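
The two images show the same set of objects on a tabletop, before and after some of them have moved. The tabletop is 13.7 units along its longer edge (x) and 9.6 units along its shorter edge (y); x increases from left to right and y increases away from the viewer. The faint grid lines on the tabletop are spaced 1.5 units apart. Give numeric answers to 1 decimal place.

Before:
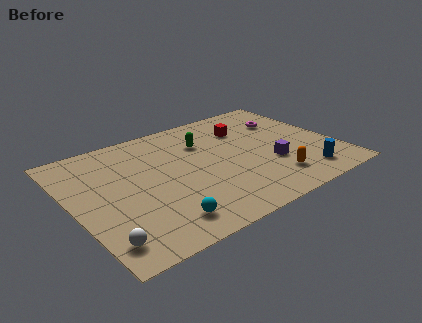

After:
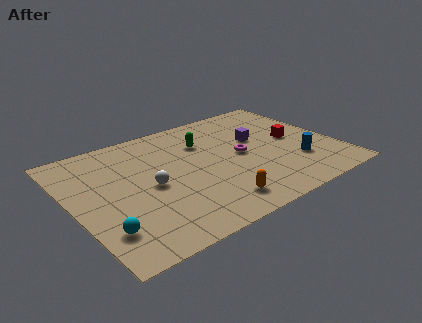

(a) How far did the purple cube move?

2.5

The purple cube was near (10.1, 3.3) before and (9.9, 5.8) after, so it travelled √(0.2² + 2.5²) ≈ 2.5 units.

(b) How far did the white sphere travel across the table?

4.2

The white sphere was near (0.9, 1.6) before and (3.9, 4.5) after, so it travelled √(3.0² + 2.9²) ≈ 4.2 units.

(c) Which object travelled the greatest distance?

the white sphere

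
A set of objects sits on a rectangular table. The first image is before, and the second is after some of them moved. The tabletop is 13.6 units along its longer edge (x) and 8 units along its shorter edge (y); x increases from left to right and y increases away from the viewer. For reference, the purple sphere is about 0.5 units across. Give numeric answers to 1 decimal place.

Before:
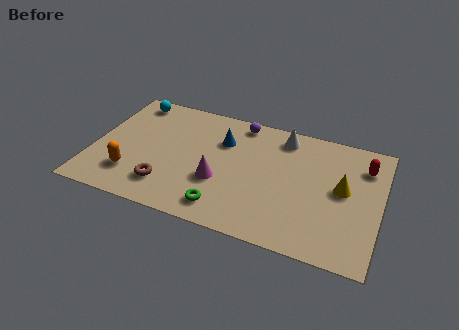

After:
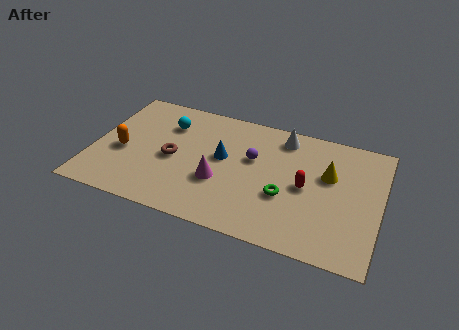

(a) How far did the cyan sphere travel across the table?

2.2

The cyan sphere moved from about (1.4, 7.0) to (3.3, 5.9), a distance of √(1.9² + 1.1²) ≈ 2.2.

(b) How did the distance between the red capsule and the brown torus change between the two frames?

-3.7

Before: roughly 10.0 units apart; after: 6.3. That's 3.7 units closer together.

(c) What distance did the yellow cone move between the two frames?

1.0

The yellow cone was near (11.8, 4.3) before and (11.1, 5.0) after, so it travelled √(0.7² + 0.7²) ≈ 1.0 units.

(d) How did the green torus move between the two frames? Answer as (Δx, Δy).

(2.7, 1.7)

The green torus was at about (6.5, 1.3) and moved to about (9.2, 3.0).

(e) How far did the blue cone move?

1.1

The blue cone moved from about (6.0, 5.6) to (6.1, 4.5), a distance of √(0.1² + 1.1²) ≈ 1.1.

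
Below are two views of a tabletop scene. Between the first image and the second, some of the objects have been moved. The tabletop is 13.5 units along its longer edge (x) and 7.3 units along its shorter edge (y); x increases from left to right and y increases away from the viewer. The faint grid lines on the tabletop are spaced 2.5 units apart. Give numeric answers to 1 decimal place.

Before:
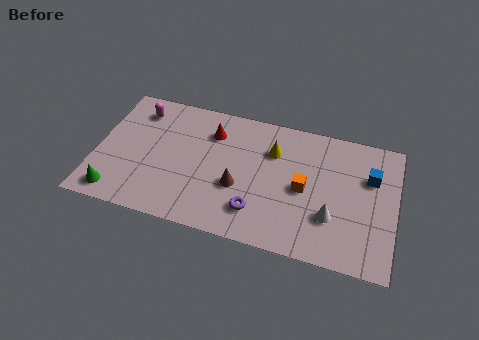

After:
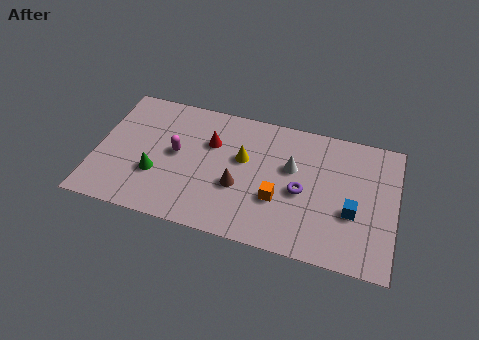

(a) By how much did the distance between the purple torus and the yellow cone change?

-0.6

Before: roughly 3.5 units apart; after: 2.9. That's 0.6 units closer together.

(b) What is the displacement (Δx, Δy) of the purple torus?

(1.9, 1.6)

The purple torus was at about (7.4, 1.7) and moved to about (9.3, 3.3).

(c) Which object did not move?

the brown cone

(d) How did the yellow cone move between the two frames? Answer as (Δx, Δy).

(-1.3, -0.8)

The yellow cone was at about (7.9, 5.2) and moved to about (6.6, 4.4).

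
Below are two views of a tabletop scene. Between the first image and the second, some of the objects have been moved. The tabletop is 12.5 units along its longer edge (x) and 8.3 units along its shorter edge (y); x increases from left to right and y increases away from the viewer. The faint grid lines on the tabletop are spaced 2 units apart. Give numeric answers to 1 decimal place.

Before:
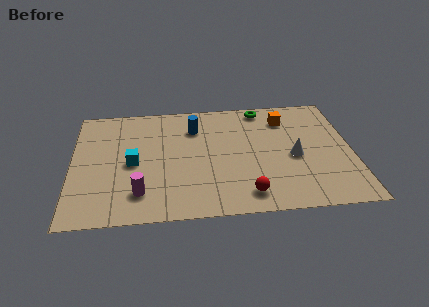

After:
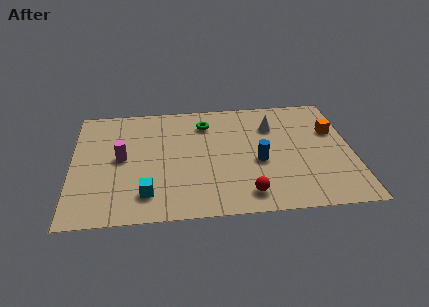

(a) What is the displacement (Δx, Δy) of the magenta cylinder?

(-0.8, 2.5)

From the two frames, the magenta cylinder sits at roughly (3.0, 1.8) before and (2.2, 4.3) after.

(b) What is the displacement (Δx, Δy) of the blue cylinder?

(2.8, -2.7)

From the two frames, the blue cylinder sits at roughly (5.5, 6.2) before and (8.3, 3.5) after.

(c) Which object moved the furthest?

the blue cylinder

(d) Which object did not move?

the red sphere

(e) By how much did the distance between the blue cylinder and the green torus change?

+0.5

They were about 3.3 units apart before and 3.8 after — 0.5 units further apart.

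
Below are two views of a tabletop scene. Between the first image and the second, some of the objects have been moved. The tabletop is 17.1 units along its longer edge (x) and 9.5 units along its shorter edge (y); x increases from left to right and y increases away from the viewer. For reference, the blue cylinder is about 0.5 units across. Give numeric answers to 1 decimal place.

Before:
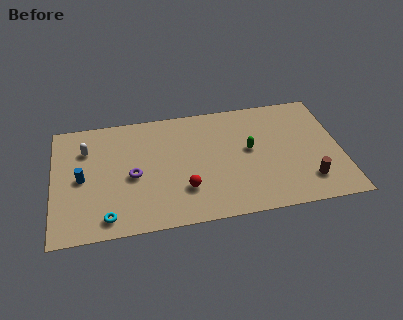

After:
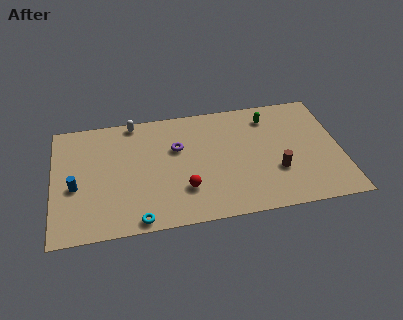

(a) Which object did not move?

the red sphere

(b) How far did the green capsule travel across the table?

2.8

From (11.7, 5.2) to (13.0, 7.7), the green capsule covered √(1.3² + 2.5²) ≈ 2.8 units.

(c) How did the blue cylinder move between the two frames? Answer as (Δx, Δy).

(-0.4, -0.6)

The blue cylinder was at about (1.7, 4.6) and moved to about (1.3, 4.0).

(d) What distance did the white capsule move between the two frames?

3.4

The white capsule was near (2.0, 6.9) before and (4.9, 8.7) after, so it travelled √(2.9² + 1.8²) ≈ 3.4 units.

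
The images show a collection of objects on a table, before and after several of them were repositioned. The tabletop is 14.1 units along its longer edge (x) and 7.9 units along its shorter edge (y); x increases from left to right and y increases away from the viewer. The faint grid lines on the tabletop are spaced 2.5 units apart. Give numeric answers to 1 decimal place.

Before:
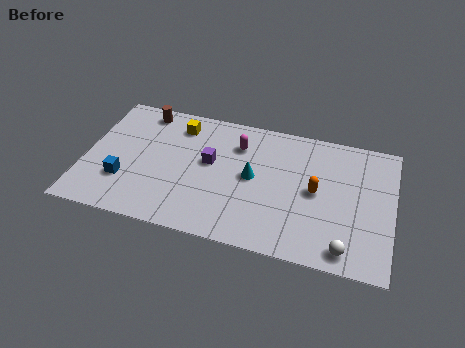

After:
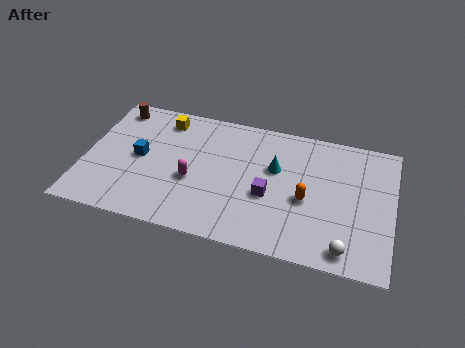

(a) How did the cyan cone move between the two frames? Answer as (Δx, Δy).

(1.0, 0.8)

From the two frames, the cyan cone sits at roughly (7.7, 4.1) before and (8.7, 4.9) after.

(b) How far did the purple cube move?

3.1

The purple cube was near (5.7, 4.5) before and (8.5, 3.2) after, so it travelled √(2.8² + 1.3²) ≈ 3.1 units.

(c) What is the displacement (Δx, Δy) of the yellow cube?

(-0.7, 0.2)

The yellow cube was at about (4.1, 6.4) and moved to about (3.4, 6.6).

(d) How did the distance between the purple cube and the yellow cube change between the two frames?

+3.6

The distance was about 2.5 in the first image and 6.1 in the second, so they moved 3.6 units further apart.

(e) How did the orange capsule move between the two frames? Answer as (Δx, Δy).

(-0.4, -0.6)

The orange capsule was at about (10.6, 4.0) and moved to about (10.2, 3.4).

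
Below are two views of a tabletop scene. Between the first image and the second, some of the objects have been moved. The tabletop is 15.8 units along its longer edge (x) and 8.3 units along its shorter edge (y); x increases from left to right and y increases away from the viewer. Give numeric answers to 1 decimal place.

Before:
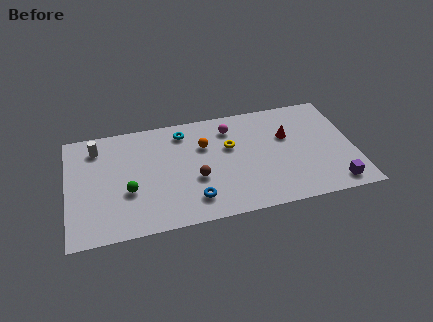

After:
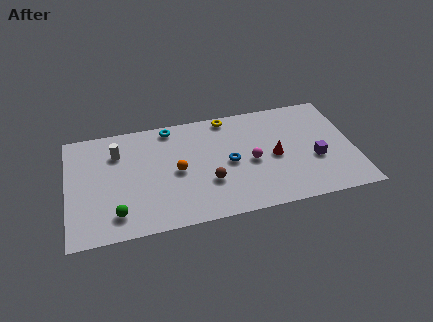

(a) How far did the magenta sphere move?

3.0

From (9.1, 6.6) to (10.1, 3.8), the magenta sphere covered √(1.0² + 2.8²) ≈ 3.0 units.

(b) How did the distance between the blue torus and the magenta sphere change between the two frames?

-4.2

Before: roughly 5.4 units apart; after: 1.2. That's 4.2 units closer together.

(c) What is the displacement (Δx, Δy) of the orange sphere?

(-1.6, -1.6)

The orange sphere started near (7.6, 5.6) and ended near (6.0, 4.0).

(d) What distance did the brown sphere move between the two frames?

0.8

The brown sphere was near (7.0, 3.2) before and (7.7, 2.8) after, so it travelled √(0.7² + 0.4²) ≈ 0.8 units.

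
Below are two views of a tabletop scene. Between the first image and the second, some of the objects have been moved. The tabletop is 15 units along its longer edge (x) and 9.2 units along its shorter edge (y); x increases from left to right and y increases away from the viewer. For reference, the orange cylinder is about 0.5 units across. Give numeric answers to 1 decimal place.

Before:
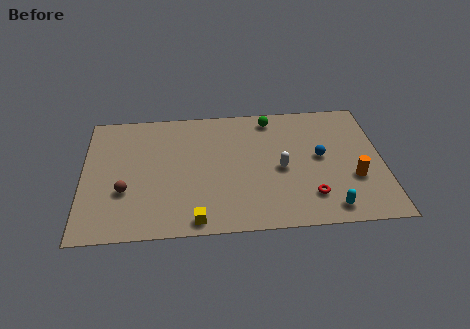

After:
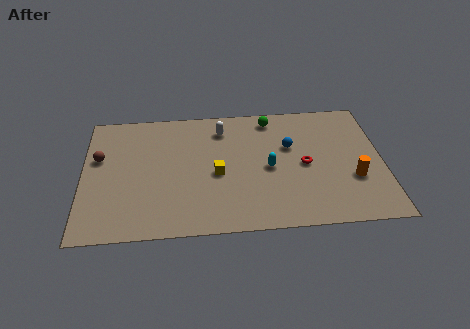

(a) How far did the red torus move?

2.3

From (11.3, 2.1) to (11.1, 4.4), the red torus covered √(0.2² + 2.3²) ≈ 2.3 units.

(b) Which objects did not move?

the orange cylinder and the green sphere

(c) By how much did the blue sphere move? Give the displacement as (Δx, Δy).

(-1.5, 0.9)

The blue sphere started near (11.9, 4.9) and ended near (10.4, 5.8).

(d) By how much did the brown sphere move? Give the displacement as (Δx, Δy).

(-1.3, 2.5)

From the two frames, the brown sphere sits at roughly (2.1, 3.2) before and (0.8, 5.7) after.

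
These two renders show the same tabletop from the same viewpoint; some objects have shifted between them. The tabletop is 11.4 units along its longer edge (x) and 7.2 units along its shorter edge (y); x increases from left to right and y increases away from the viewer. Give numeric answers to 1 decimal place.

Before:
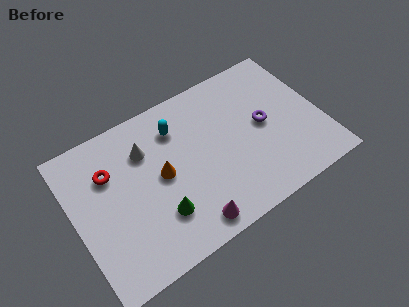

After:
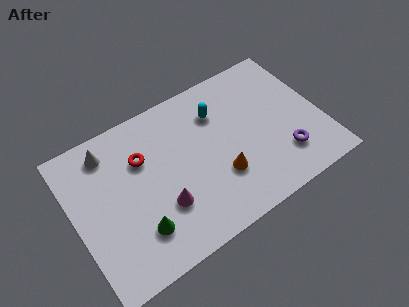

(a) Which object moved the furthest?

the orange cone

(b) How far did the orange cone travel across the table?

2.9

The orange cone was near (4.0, 3.7) before and (6.5, 2.3) after, so it travelled √(2.5² + 1.4²) ≈ 2.9 units.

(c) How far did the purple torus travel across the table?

2.0

From (8.8, 3.7) to (9.4, 1.8), the purple torus covered √(0.6² + 1.9²) ≈ 2.0 units.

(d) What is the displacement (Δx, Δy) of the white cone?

(-1.6, 0.8)

The white cone was at about (3.5, 5.2) and moved to about (1.9, 6.0).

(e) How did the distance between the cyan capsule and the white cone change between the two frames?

+3.5

They were about 1.5 units apart before and 5.0 after — 3.5 units further apart.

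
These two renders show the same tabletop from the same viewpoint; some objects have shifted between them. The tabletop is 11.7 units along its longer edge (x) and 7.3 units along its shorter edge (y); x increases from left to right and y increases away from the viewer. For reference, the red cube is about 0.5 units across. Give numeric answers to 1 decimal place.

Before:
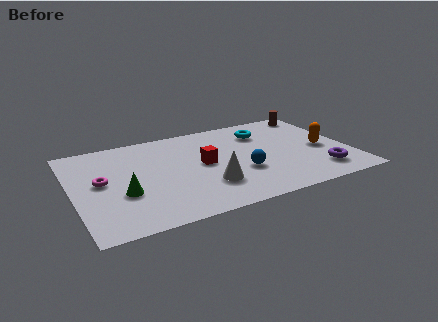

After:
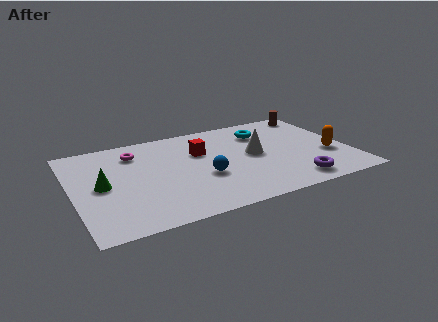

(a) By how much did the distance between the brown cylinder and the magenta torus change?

-1.9

Before: roughly 9.9 units apart; after: 8.0. That's 1.9 units closer together.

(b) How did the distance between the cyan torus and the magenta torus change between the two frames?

-1.8

The distance was about 7.3 in the first image and 5.5 in the second, so they moved 1.8 units closer together.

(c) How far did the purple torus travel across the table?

1.3

The purple torus moved from about (10.2, 1.5) to (9.0, 1.1), a distance of √(1.2² + 0.4²) ≈ 1.3.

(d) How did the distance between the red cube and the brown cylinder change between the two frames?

-0.4

The distance was about 5.9 in the first image and 5.5 in the second, so they moved 0.4 units closer together.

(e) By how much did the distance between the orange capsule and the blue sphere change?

+1.7

Before: roughly 3.7 units apart; after: 5.4. That's 1.7 units further apart.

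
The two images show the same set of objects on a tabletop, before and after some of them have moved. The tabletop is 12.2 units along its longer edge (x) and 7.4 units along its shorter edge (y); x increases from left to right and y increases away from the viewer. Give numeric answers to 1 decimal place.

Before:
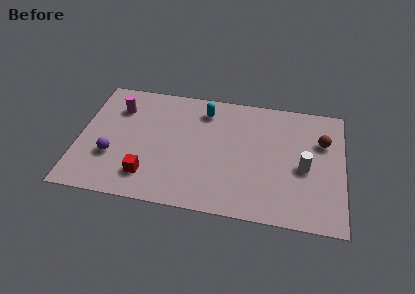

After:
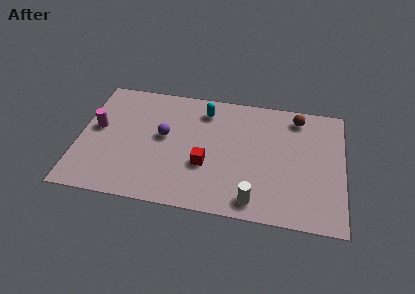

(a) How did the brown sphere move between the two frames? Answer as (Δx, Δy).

(-1.2, 1.3)

The brown sphere was at about (11.2, 5.0) and moved to about (10.0, 6.3).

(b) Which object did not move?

the cyan capsule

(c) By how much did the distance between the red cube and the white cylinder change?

-4.4

They were about 7.3 units apart before and 2.9 after — 4.4 units closer together.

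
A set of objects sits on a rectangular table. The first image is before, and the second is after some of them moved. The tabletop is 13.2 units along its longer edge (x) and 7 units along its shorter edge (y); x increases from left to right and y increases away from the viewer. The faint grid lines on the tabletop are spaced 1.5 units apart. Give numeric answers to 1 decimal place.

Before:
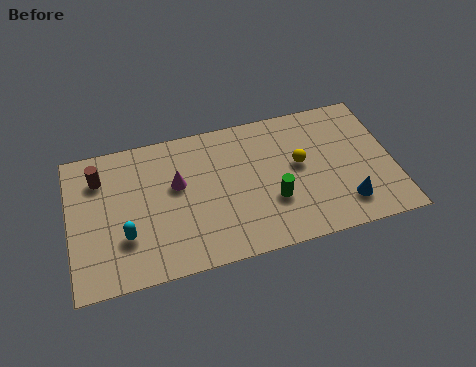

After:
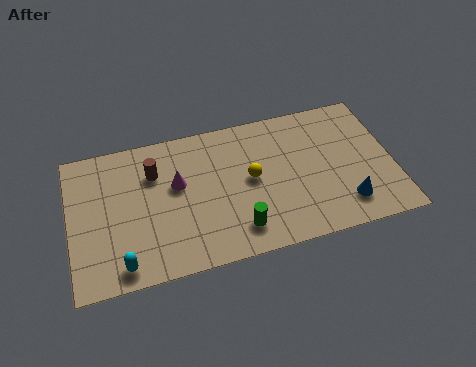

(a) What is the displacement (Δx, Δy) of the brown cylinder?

(2.2, -0.3)

From the two frames, the brown cylinder sits at roughly (1.3, 5.3) before and (3.5, 5.0) after.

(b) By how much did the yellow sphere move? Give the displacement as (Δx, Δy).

(-2.0, -0.2)

From the two frames, the yellow sphere sits at roughly (9.4, 3.9) before and (7.4, 3.7) after.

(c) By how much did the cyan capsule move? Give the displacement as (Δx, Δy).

(-0.2, -1.3)

The cyan capsule was at about (2.2, 2.2) and moved to about (2.0, 0.9).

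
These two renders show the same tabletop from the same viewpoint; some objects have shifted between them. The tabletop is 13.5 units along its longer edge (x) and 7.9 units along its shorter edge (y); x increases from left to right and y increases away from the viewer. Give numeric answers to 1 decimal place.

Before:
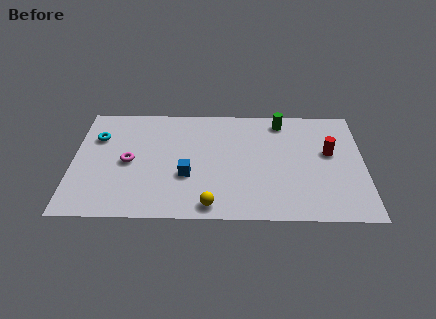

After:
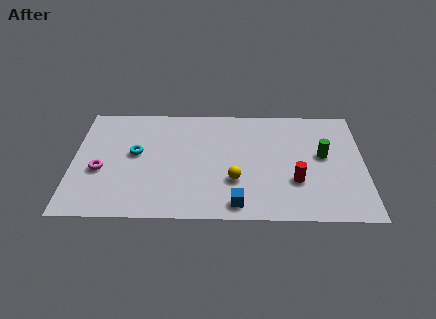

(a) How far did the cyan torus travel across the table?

2.1

The cyan torus was near (1.1, 5.5) before and (2.9, 4.4) after, so it travelled √(1.8² + 1.1²) ≈ 2.1 units.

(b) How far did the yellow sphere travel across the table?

2.0

From (6.4, 0.9) to (7.5, 2.6), the yellow sphere covered √(1.1² + 1.7²) ≈ 2.0 units.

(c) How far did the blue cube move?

3.0

The blue cube moved from about (5.3, 2.9) to (7.6, 1.0), a distance of √(2.3² + 1.9²) ≈ 3.0.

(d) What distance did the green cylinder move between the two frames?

3.1

The green cylinder moved from about (9.7, 6.8) to (11.6, 4.4), a distance of √(1.9² + 2.4²) ≈ 3.1.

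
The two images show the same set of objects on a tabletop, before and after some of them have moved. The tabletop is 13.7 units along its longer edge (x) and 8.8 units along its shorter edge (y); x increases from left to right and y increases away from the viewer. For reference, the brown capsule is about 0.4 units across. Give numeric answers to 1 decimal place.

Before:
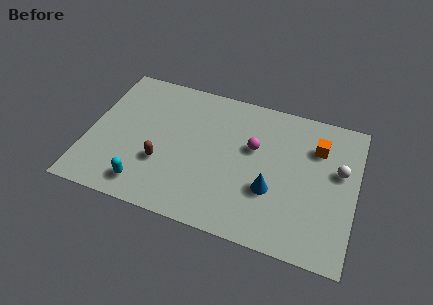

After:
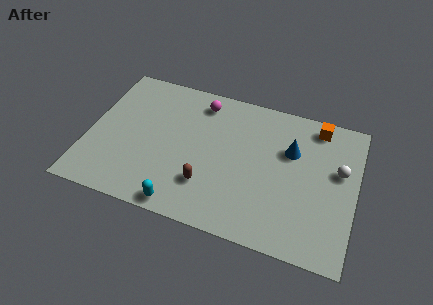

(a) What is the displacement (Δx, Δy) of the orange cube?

(-0.1, 1.3)

The orange cube was at about (11.6, 6.4) and moved to about (11.5, 7.7).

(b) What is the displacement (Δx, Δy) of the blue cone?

(0.8, 2.7)

The blue cone started near (9.5, 3.1) and ended near (10.3, 5.8).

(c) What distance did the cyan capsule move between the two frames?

2.1

From (3.2, 1.4) to (5.2, 0.8), the cyan capsule covered √(2.0² + 0.6²) ≈ 2.1 units.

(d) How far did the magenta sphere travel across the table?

3.5

From (8.4, 5.4) to (5.5, 7.4), the magenta sphere covered √(2.9² + 2.0²) ≈ 3.5 units.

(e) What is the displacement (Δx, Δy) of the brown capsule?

(2.4, -0.6)

From the two frames, the brown capsule sits at roughly (3.9, 3.0) before and (6.3, 2.4) after.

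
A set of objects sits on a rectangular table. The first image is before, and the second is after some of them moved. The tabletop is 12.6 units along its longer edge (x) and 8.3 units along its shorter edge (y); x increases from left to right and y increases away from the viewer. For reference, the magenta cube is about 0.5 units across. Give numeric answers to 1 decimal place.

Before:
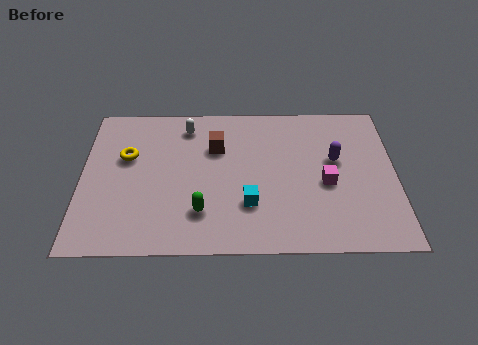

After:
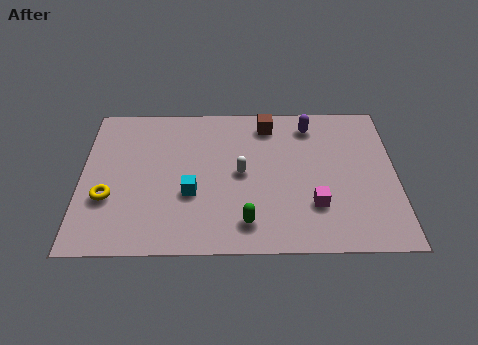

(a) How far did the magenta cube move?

1.3

From (9.8, 3.6) to (9.3, 2.4), the magenta cube covered √(0.5² + 1.2²) ≈ 1.3 units.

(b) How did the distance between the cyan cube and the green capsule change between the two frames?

+0.8

They were about 1.9 units apart before and 2.7 after — 0.8 units further apart.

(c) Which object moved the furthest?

the white capsule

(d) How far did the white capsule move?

3.5

The white capsule was near (4.2, 6.9) before and (6.4, 4.2) after, so it travelled √(2.2² + 2.7²) ≈ 3.5 units.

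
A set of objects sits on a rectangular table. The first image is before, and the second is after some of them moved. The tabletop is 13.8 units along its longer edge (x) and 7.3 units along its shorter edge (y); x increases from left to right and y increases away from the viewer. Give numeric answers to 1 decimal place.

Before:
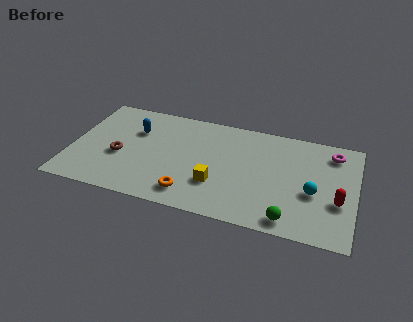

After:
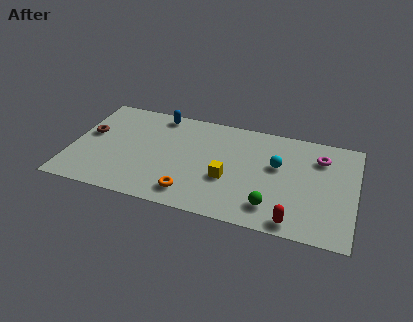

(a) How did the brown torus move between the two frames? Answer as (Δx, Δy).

(-1.6, 1.2)

The brown torus started near (2.4, 3.0) and ended near (0.8, 4.2).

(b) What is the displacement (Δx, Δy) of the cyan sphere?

(-1.8, 1.4)

The cyan sphere was at about (11.8, 3.0) and moved to about (10.0, 4.4).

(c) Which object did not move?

the orange torus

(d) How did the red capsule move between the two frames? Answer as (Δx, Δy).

(-2.0, -1.9)

From the two frames, the red capsule sits at roughly (13.0, 2.7) before and (11.0, 0.8) after.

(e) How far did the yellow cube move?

0.7

The yellow cube was near (7.2, 2.3) before and (7.7, 2.8) after, so it travelled √(0.5² + 0.5²) ≈ 0.7 units.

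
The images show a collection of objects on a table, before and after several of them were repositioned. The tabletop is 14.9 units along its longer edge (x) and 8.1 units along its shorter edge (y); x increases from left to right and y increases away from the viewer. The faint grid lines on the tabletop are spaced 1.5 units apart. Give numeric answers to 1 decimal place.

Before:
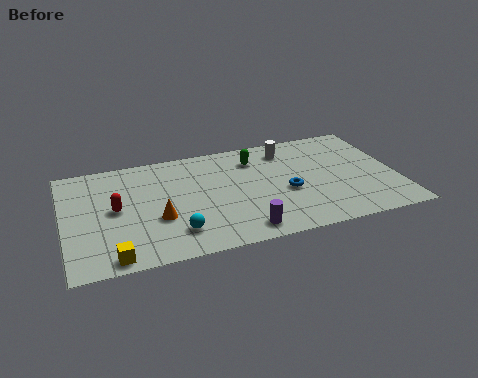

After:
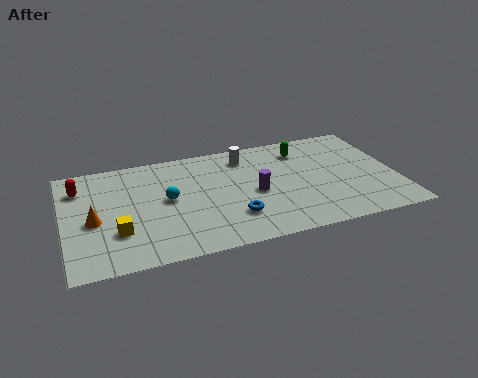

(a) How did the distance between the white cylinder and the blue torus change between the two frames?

+1.3

The distance was about 3.2 in the first image and 4.5 in the second, so they moved 1.3 units further apart.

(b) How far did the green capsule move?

2.2

The green capsule was near (8.7, 6.3) before and (10.9, 6.4) after, so it travelled √(2.2² + 0.1²) ≈ 2.2 units.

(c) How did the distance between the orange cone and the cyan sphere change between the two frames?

+2.0

The distance was about 1.4 in the first image and 3.4 in the second, so they moved 2.0 units further apart.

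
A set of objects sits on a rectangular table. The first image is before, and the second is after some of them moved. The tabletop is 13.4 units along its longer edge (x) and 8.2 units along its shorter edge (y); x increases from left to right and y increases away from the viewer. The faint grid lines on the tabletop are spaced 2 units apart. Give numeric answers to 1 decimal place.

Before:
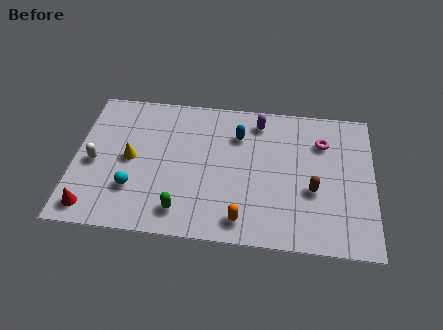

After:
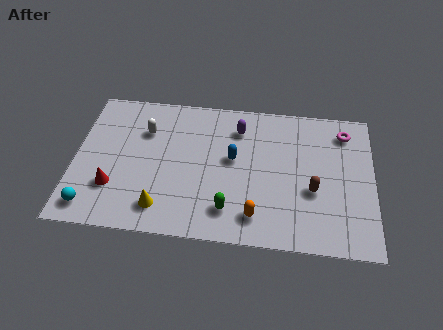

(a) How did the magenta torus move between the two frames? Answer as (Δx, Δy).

(1.0, 0.7)

The magenta torus started near (11.1, 6.0) and ended near (12.1, 6.7).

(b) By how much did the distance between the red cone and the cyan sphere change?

-0.7

Before: roughly 2.2 units apart; after: 1.5. That's 0.7 units closer together.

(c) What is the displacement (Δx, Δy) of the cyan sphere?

(-1.8, -1.2)

From the two frames, the cyan sphere sits at roughly (2.7, 2.4) before and (0.9, 1.2) after.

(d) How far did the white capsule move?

3.0

From (0.9, 3.7) to (3.1, 5.8), the white capsule covered √(2.2² + 2.1²) ≈ 3.0 units.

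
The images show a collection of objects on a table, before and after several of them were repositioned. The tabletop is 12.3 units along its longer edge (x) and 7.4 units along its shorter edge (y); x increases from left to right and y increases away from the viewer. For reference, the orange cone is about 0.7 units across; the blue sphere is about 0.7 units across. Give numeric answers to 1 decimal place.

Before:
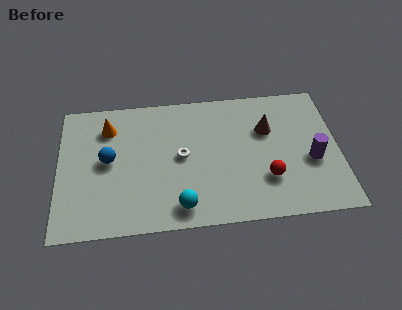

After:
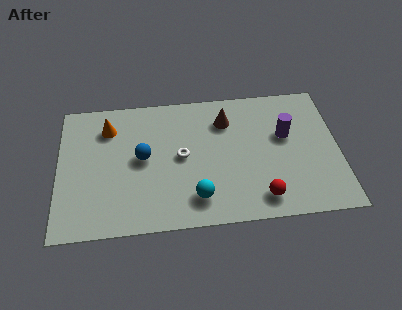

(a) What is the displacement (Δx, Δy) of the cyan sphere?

(0.7, 0.4)

The cyan sphere was at about (5.3, 1.1) and moved to about (6.0, 1.5).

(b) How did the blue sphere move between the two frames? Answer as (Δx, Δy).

(1.5, 0.0)

From the two frames, the blue sphere sits at roughly (2.2, 3.9) before and (3.7, 3.9) after.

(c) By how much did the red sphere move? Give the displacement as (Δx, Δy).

(-0.3, -1.0)

The red sphere started near (9.1, 2.2) and ended near (8.8, 1.2).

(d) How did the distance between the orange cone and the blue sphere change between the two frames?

+0.5

They were about 1.8 units apart before and 2.3 after — 0.5 units further apart.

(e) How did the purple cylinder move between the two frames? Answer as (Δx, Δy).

(-1.1, 1.5)

From the two frames, the purple cylinder sits at roughly (11.1, 3.0) before and (10.0, 4.5) after.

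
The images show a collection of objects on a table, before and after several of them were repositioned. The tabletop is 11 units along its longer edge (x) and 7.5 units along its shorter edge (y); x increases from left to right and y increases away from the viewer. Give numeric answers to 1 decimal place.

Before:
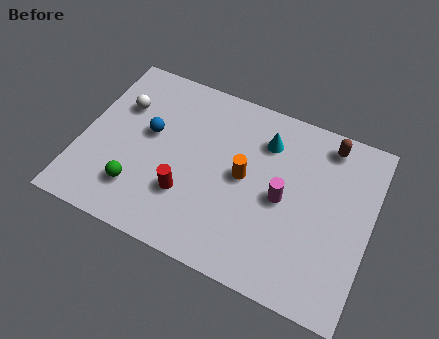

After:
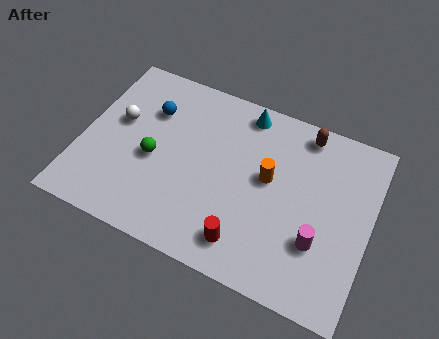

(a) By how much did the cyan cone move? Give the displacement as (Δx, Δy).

(-0.9, 0.9)

The cyan cone was at about (6.8, 5.7) and moved to about (5.9, 6.6).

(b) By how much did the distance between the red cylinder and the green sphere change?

+2.4

They were about 1.9 units apart before and 4.3 after — 2.4 units further apart.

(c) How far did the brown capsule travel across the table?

0.9

The brown capsule was near (9.1, 6.5) before and (8.2, 6.6) after, so it travelled √(0.9² + 0.1²) ≈ 0.9 units.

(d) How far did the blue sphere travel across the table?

1.0

From (2.5, 4.3) to (2.4, 5.3), the blue sphere covered √(0.1² + 1.0²) ≈ 1.0 units.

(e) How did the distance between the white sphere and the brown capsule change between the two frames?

-0.7

The distance was about 7.9 in the first image and 7.2 in the second, so they moved 0.7 units closer together.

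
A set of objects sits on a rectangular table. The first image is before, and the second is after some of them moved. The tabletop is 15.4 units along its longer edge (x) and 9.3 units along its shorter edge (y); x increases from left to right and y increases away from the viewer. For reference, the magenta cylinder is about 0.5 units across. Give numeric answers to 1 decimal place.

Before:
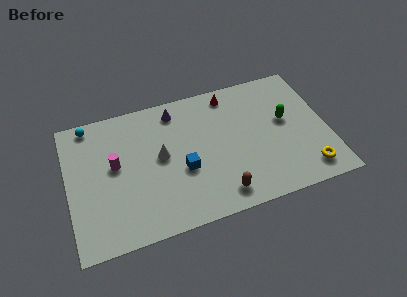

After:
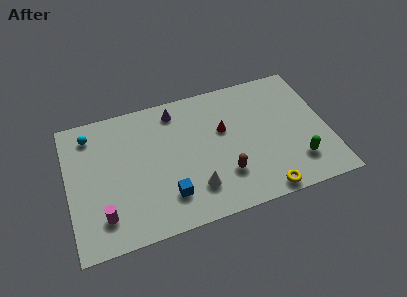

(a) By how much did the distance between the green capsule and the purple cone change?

+2.0

Before: roughly 6.9 units apart; after: 8.9. That's 2.0 units further apart.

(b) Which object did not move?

the purple cone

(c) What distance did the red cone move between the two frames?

2.5

The red cone moved from about (9.9, 8.1) to (9.3, 5.7), a distance of √(0.6² + 2.4²) ≈ 2.5.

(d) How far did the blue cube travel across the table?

1.8

From (6.7, 3.7) to (5.7, 2.2), the blue cube covered √(1.0² + 1.5²) ≈ 1.8 units.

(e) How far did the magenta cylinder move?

3.3

The magenta cylinder moved from about (2.8, 5.2) to (1.9, 2.0), a distance of √(0.9² + 3.2²) ≈ 3.3.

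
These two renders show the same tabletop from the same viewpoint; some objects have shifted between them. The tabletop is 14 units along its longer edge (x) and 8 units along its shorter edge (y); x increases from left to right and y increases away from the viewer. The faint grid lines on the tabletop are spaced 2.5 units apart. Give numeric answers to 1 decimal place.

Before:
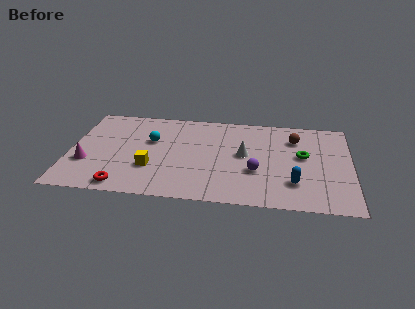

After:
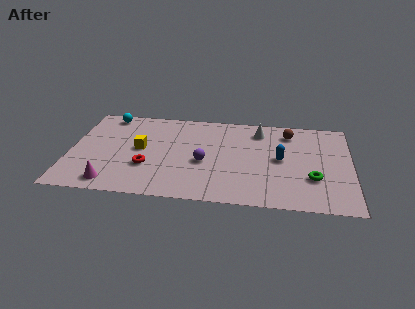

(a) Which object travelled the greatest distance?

the cyan sphere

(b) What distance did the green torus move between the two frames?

2.0

From (11.6, 4.5) to (12.1, 2.6), the green torus covered √(0.5² + 1.9²) ≈ 2.0 units.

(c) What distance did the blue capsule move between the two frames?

2.1

From (11.2, 2.1) to (10.5, 4.1), the blue capsule covered √(0.7² + 2.0²) ≈ 2.1 units.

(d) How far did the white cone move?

2.3

From (8.7, 4.3) to (9.4, 6.5), the white cone covered √(0.7² + 2.2²) ≈ 2.3 units.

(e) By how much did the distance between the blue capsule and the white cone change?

-0.7

They were about 3.3 units apart before and 2.6 after — 0.7 units closer together.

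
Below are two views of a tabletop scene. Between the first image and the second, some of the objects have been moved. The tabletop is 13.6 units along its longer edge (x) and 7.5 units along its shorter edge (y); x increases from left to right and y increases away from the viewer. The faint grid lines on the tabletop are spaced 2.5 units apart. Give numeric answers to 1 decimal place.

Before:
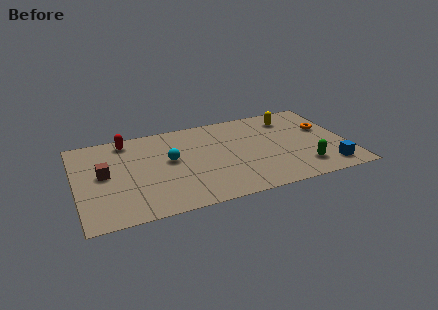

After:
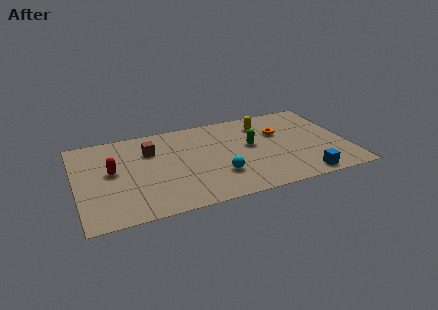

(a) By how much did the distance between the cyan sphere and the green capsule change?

-4.3

The distance was about 7.0 in the first image and 2.7 in the second, so they moved 4.3 units closer together.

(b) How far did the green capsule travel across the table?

3.5

The green capsule moved from about (11.2, 1.6) to (8.8, 4.2), a distance of √(2.4² + 2.6²) ≈ 3.5.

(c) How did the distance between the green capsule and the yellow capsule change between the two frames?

-2.5

Before: roughly 4.4 units apart; after: 1.9. That's 2.5 units closer together.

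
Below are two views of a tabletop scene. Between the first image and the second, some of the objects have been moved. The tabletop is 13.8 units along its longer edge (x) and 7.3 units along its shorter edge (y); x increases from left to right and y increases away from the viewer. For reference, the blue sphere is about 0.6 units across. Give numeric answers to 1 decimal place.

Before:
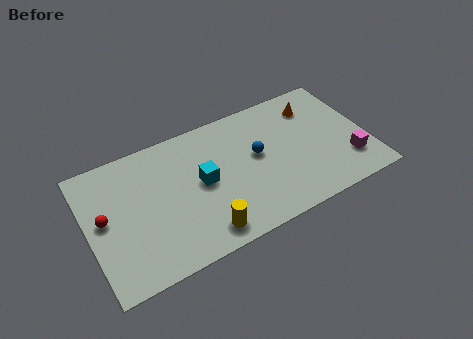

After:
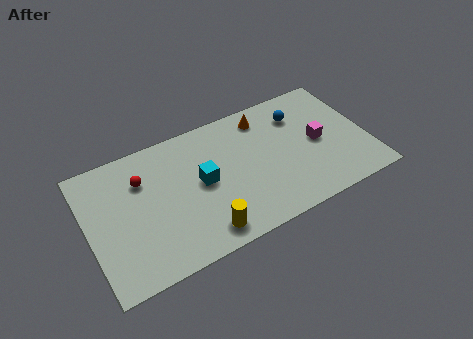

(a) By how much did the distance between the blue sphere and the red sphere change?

+0.3

They were about 7.6 units apart before and 7.9 after — 0.3 units further apart.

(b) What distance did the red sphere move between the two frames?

2.4

From (0.8, 3.9) to (2.8, 5.2), the red sphere covered √(2.0² + 1.3²) ≈ 2.4 units.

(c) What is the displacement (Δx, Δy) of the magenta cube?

(-1.3, 1.7)

From the two frames, the magenta cube sits at roughly (12.7, 1.9) before and (11.4, 3.6) after.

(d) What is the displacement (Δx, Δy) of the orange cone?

(-2.5, 0.4)

From the two frames, the orange cone sits at roughly (11.5, 5.7) before and (9.0, 6.1) after.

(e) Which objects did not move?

the yellow cylinder and the cyan cube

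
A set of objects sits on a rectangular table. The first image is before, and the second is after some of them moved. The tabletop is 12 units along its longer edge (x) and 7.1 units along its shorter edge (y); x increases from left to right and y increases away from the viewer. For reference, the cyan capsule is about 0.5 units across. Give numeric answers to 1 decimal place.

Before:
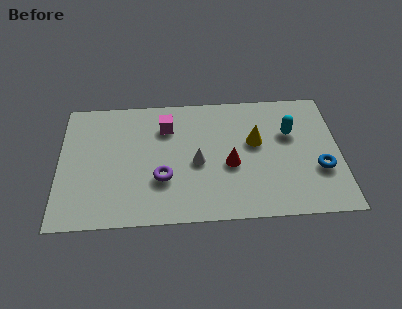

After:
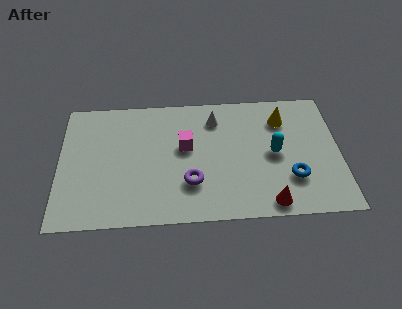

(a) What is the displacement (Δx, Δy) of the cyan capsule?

(-0.7, -1.1)

The cyan capsule started near (9.9, 4.6) and ended near (9.2, 3.5).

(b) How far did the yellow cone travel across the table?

1.7

The yellow cone was near (8.4, 4.2) before and (9.6, 5.4) after, so it travelled √(1.2² + 1.2²) ≈ 1.7 units.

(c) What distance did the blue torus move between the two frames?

1.3

The blue torus was near (11.1, 2.5) before and (9.9, 2.1) after, so it travelled √(1.2² + 0.4²) ≈ 1.3 units.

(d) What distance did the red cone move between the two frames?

2.7

The red cone was near (7.3, 3.0) before and (8.9, 0.8) after, so it travelled √(1.6² + 2.2²) ≈ 2.7 units.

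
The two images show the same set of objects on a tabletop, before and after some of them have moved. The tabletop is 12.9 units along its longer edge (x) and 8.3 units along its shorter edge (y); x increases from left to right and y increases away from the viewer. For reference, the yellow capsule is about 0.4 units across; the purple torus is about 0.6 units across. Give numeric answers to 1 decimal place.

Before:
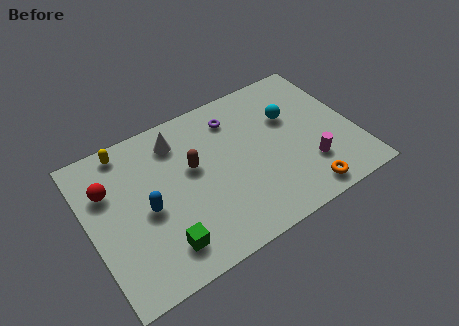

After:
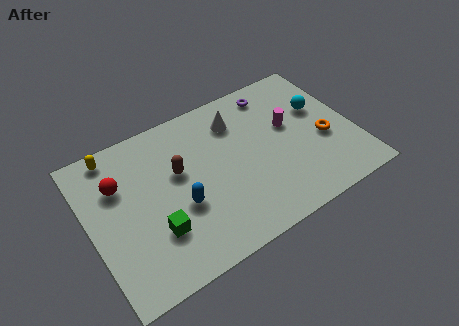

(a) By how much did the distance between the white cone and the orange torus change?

-2.9

The distance was about 7.8 in the first image and 4.9 in the second, so they moved 2.9 units closer together.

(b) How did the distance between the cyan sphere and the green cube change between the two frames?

+1.1

They were about 7.9 units apart before and 9.0 after — 1.1 units further apart.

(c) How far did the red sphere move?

0.5

From (1.1, 5.7) to (1.6, 5.7), the red sphere covered √(0.5² + 0.0²) ≈ 0.5 units.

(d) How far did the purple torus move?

2.2

The purple torus was near (7.4, 6.6) before and (9.5, 7.1) after, so it travelled √(2.1² + 0.5²) ≈ 2.2 units.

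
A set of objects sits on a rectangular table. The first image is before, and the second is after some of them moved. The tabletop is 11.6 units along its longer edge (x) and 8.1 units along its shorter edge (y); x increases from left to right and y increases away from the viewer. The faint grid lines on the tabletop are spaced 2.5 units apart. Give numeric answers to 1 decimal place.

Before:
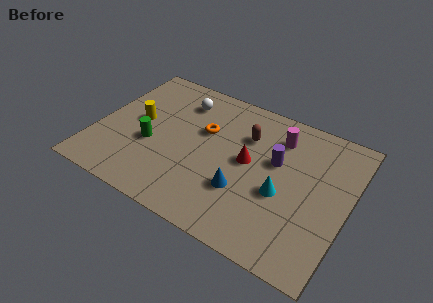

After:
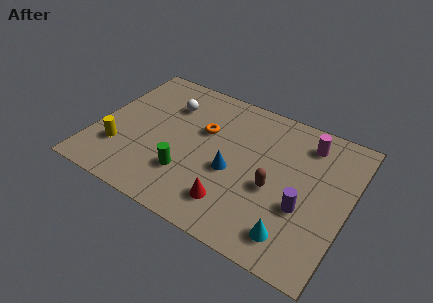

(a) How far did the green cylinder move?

2.1

The green cylinder was near (2.6, 3.2) before and (4.5, 2.3) after, so it travelled √(1.9² + 0.9²) ≈ 2.1 units.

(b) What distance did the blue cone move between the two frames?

1.0

The blue cone moved from about (7.0, 2.6) to (6.4, 3.4), a distance of √(0.6² + 0.8²) ≈ 1.0.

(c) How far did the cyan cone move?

2.1

The cyan cone was near (8.7, 3.3) before and (9.5, 1.4) after, so it travelled √(0.8² + 1.9²) ≈ 2.1 units.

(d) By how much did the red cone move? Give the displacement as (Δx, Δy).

(-0.3, -2.6)

The red cone was at about (7.0, 4.3) and moved to about (6.7, 1.7).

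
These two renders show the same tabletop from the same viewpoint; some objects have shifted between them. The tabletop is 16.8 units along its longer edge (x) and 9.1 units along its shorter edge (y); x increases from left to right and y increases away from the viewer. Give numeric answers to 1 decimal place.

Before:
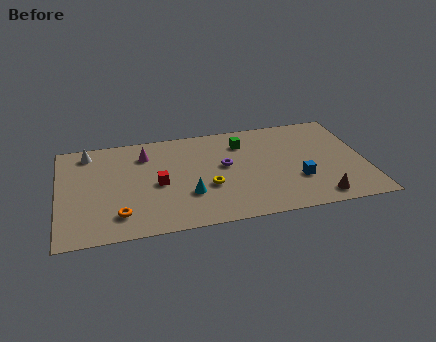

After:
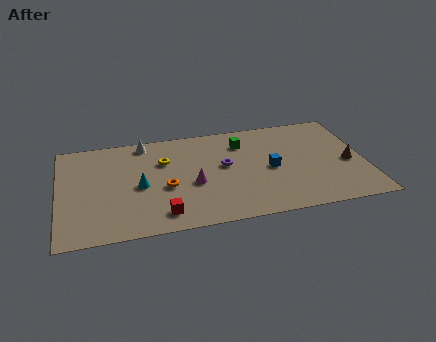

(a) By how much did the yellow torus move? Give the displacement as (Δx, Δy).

(-2.3, 2.8)

From the two frames, the yellow torus sits at roughly (8.1, 3.4) before and (5.8, 6.2) after.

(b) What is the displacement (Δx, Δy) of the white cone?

(3.1, 0.3)

The white cone was at about (1.7, 7.8) and moved to about (4.8, 8.1).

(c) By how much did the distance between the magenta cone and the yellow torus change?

-2.1

They were about 4.9 units apart before and 2.8 after — 2.1 units closer together.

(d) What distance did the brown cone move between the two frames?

3.4

From (14.0, 1.2) to (15.9, 4.0), the brown cone covered √(1.9² + 2.8²) ≈ 3.4 units.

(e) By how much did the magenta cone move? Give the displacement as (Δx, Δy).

(2.5, -3.2)

The magenta cone was at about (4.8, 7.0) and moved to about (7.3, 3.8).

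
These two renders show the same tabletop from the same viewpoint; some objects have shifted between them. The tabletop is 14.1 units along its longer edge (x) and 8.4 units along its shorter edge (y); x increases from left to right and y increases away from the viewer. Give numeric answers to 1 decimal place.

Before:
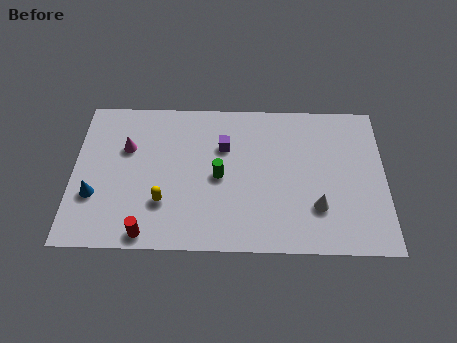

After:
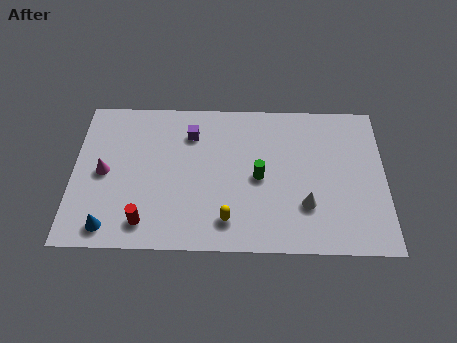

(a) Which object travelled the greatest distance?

the yellow capsule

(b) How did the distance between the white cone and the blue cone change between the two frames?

-1.1

Before: roughly 10.0 units apart; after: 8.9. That's 1.1 units closer together.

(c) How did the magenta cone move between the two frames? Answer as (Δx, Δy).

(-1.0, -1.4)

The magenta cone started near (2.4, 5.5) and ended near (1.4, 4.1).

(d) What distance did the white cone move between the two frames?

0.5

From (11.0, 2.4) to (10.5, 2.5), the white cone covered √(0.5² + 0.1²) ≈ 0.5 units.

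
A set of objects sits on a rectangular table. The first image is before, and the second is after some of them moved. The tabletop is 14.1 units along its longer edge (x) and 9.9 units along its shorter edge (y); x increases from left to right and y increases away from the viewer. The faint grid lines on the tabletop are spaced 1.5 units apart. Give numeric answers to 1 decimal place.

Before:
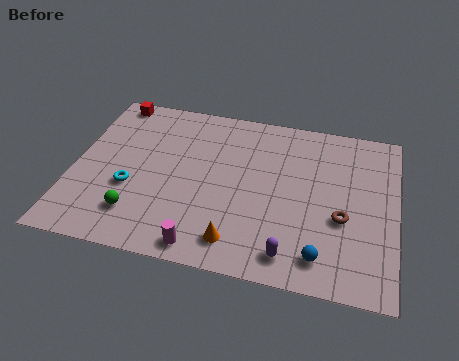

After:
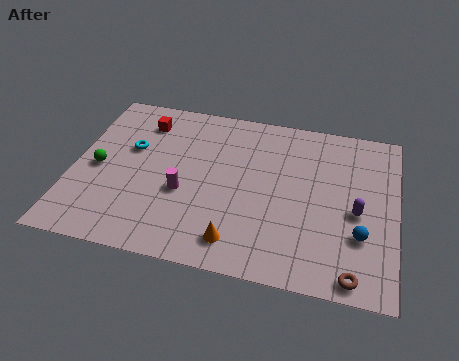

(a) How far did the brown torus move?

3.1

The brown torus moved from about (11.8, 3.9) to (12.4, 0.9), a distance of √(0.6² + 3.0²) ≈ 3.1.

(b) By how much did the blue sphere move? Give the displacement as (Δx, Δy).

(1.6, 1.5)

The blue sphere started near (11.0, 1.6) and ended near (12.6, 3.1).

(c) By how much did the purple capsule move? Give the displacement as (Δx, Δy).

(2.7, 3.0)

The purple capsule started near (9.7, 1.4) and ended near (12.4, 4.4).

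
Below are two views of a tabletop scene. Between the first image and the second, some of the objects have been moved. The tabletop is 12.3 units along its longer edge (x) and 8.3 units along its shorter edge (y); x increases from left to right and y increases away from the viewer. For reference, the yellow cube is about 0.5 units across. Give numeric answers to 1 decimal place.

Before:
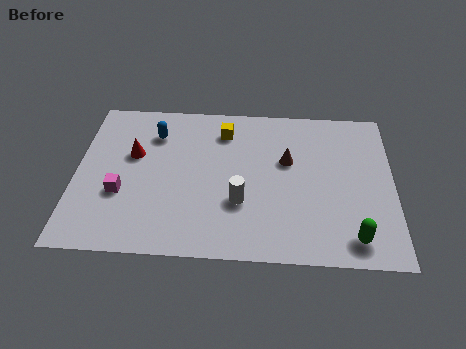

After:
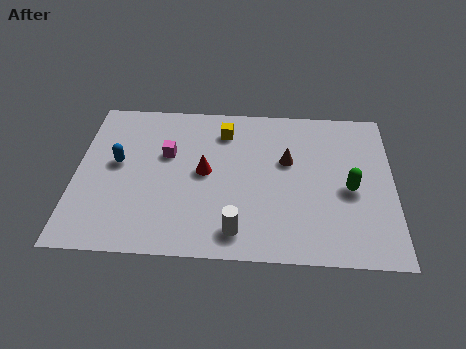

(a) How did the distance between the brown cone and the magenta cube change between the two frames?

-2.0

The distance was about 6.7 in the first image and 4.7 in the second, so they moved 2.0 units closer together.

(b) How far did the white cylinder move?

1.5

From (6.4, 2.8) to (6.3, 1.3), the white cylinder covered √(0.1² + 1.5²) ≈ 1.5 units.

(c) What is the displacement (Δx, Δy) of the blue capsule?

(-1.4, -1.7)

From the two frames, the blue capsule sits at roughly (3.0, 6.3) before and (1.6, 4.6) after.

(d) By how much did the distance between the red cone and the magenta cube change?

-0.4

The distance was about 2.1 in the first image and 1.7 in the second, so they moved 0.4 units closer together.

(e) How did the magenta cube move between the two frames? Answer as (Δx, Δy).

(1.7, 2.2)

From the two frames, the magenta cube sits at roughly (1.8, 3.0) before and (3.5, 5.2) after.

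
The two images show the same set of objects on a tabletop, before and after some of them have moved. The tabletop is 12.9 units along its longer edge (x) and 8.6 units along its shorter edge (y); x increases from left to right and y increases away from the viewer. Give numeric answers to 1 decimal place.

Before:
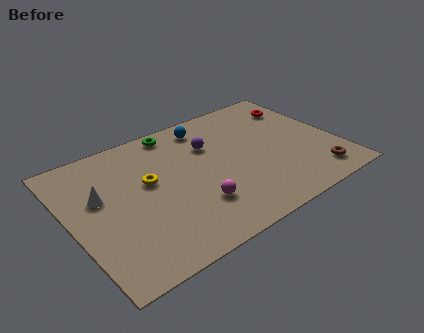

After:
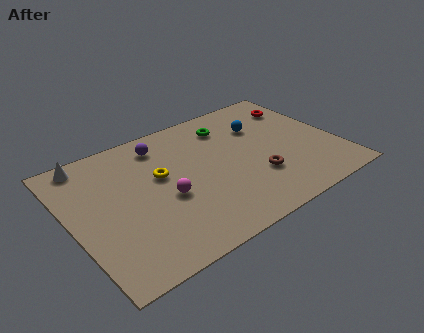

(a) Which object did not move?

the red torus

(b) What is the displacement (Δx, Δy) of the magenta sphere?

(-1.2, 1.2)

From the two frames, the magenta sphere sits at roughly (5.6, 2.4) before and (4.4, 3.6) after.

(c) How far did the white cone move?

2.5

The white cone moved from about (1.5, 5.2) to (1.3, 7.7), a distance of √(0.2² + 2.5²) ≈ 2.5.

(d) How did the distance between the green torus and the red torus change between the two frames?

-2.6

Before: roughly 6.2 units apart; after: 3.6. That's 2.6 units closer together.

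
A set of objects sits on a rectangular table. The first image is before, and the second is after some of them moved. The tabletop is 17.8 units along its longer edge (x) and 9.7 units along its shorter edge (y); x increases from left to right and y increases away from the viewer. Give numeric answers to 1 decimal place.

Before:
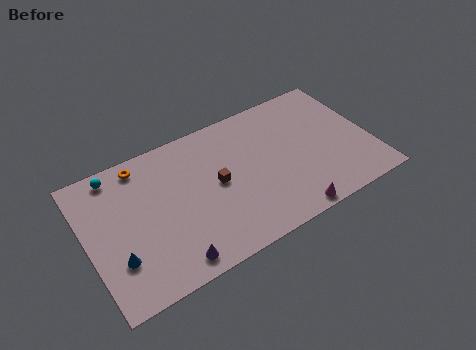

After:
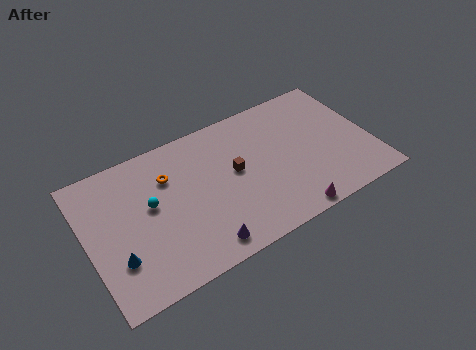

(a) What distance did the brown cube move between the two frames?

1.2

From (8.1, 5.0) to (9.3, 5.3), the brown cube covered √(1.2² + 0.3²) ≈ 1.2 units.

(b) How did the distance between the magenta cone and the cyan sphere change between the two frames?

-3.2

They were about 12.5 units apart before and 9.3 after — 3.2 units closer together.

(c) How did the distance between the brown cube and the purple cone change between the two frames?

-0.3

They were about 5.1 units apart before and 4.8 after — 0.3 units closer together.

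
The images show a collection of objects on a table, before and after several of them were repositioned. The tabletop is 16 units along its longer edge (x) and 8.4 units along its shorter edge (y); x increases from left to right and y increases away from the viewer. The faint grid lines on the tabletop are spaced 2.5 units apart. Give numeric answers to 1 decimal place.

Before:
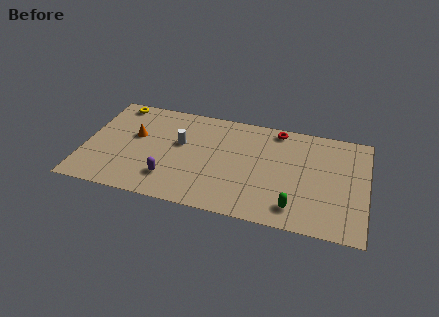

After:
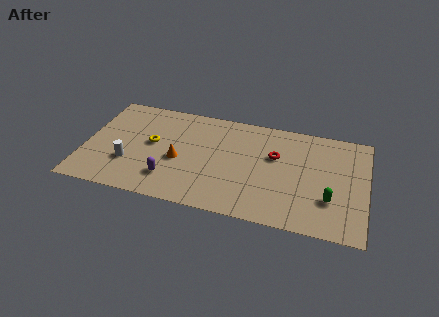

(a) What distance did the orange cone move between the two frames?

3.0

The orange cone was near (2.8, 5.0) before and (5.4, 3.6) after, so it travelled √(2.6² + 1.4²) ≈ 3.0 units.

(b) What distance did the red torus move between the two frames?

2.2

From (10.8, 7.5) to (10.8, 5.3), the red torus covered √(0.0² + 2.2²) ≈ 2.2 units.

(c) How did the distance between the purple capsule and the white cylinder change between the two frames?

-0.5

Before: roughly 3.0 units apart; after: 2.5. That's 0.5 units closer together.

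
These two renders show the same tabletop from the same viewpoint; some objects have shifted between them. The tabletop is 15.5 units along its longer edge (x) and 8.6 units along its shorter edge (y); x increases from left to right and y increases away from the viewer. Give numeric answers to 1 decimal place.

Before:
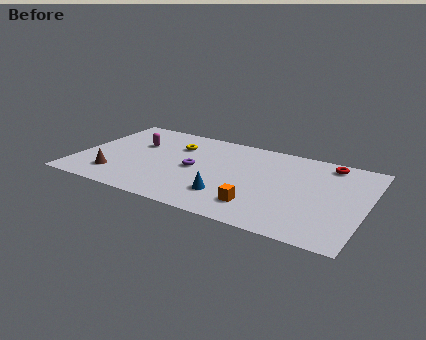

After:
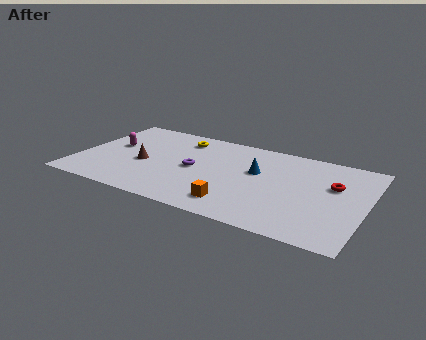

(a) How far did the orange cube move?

1.2

The orange cube moved from about (10.1, 1.9) to (8.9, 1.6), a distance of √(1.2² + 0.3²) ≈ 1.2.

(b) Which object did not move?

the purple torus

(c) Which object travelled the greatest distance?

the blue cone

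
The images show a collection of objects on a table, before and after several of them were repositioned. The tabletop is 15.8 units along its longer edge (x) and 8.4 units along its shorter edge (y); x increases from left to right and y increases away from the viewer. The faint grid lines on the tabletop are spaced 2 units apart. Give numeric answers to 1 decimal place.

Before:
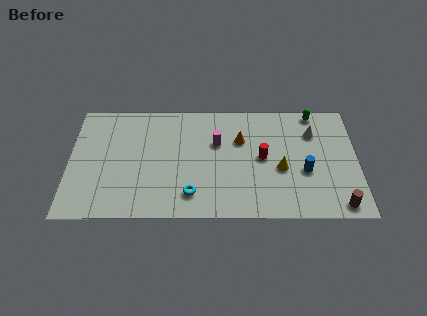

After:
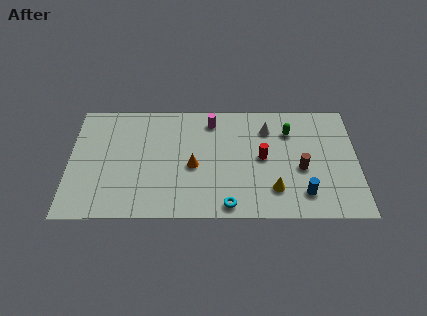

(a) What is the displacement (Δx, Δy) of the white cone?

(-2.5, 0.3)

The white cone started near (13.4, 6.1) and ended near (10.9, 6.4).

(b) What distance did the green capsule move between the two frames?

2.0

The green capsule was near (13.5, 7.6) before and (12.1, 6.2) after, so it travelled √(1.4² + 1.4²) ≈ 2.0 units.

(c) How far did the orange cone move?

3.2

From (9.4, 5.6) to (6.8, 3.7), the orange cone covered √(2.6² + 1.9²) ≈ 3.2 units.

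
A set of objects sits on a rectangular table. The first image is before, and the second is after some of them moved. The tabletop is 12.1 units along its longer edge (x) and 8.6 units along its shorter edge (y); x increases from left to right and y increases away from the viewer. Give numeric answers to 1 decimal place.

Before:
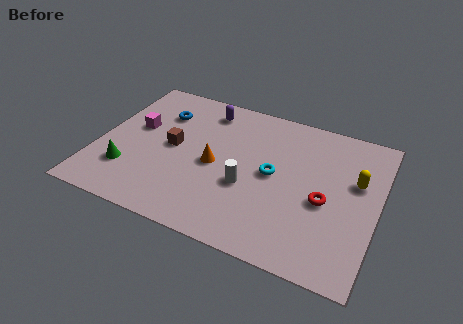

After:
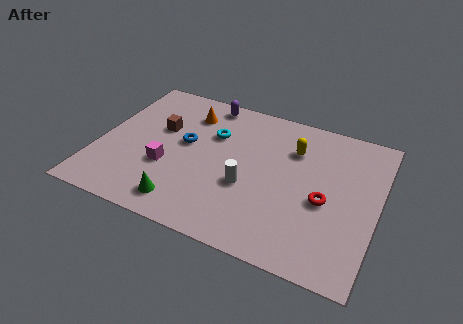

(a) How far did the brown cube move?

1.1

The brown cube moved from about (3.2, 4.4) to (2.5, 5.3), a distance of √(0.7² + 0.9²) ≈ 1.1.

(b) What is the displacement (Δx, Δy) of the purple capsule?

(0.0, 0.5)

The purple capsule was at about (4.3, 7.2) and moved to about (4.3, 7.7).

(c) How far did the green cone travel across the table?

2.8

The green cone was near (1.5, 2.3) before and (4.1, 1.3) after, so it travelled √(2.6² + 1.0²) ≈ 2.8 units.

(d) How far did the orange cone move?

3.1

The orange cone was near (5.1, 4.0) before and (3.6, 6.7) after, so it travelled √(1.5² + 2.7²) ≈ 3.1 units.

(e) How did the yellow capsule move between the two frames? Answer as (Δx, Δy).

(-2.8, 0.9)

The yellow capsule started near (11.1, 5.3) and ended near (8.3, 6.2).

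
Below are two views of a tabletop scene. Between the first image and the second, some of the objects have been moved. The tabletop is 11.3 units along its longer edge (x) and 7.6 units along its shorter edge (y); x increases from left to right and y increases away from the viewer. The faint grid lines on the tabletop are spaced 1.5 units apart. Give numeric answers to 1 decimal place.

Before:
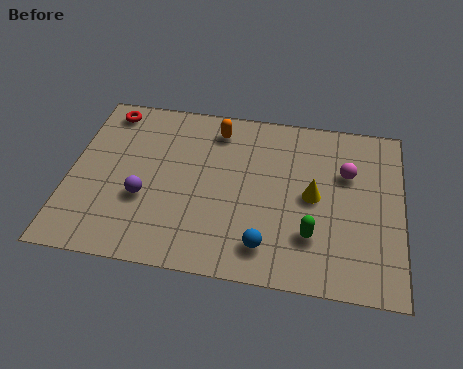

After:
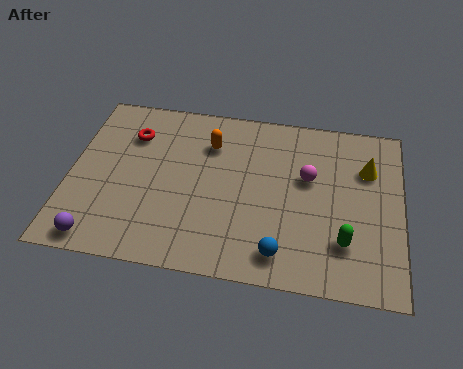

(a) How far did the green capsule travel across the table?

1.1

The green capsule was near (8.3, 2.1) before and (9.4, 2.0) after, so it travelled √(1.1² + 0.1²) ≈ 1.1 units.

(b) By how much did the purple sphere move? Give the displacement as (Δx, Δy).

(-1.4, -2.0)

The purple sphere started near (2.6, 2.8) and ended near (1.2, 0.8).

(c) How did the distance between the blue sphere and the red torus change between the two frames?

-0.8

Before: roughly 7.7 units apart; after: 6.9. That's 0.8 units closer together.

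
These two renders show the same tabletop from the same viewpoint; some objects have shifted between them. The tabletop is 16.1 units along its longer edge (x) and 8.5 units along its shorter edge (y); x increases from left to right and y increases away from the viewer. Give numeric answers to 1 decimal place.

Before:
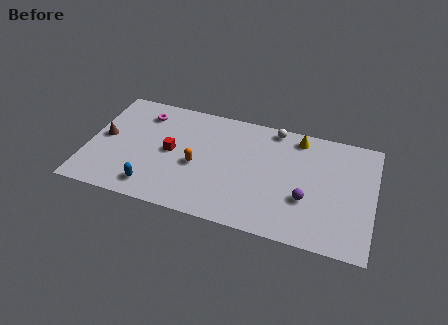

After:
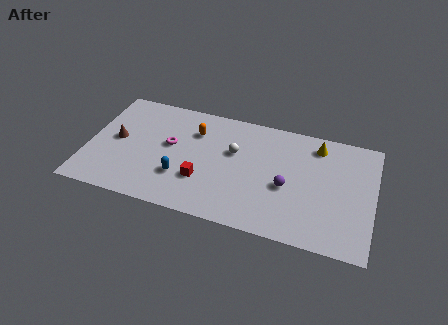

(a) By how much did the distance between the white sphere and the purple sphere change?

-1.6

The distance was about 5.1 in the first image and 3.5 in the second, so they moved 1.6 units closer together.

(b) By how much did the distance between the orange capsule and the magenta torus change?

-2.6

They were about 4.5 units apart before and 1.9 after — 2.6 units closer together.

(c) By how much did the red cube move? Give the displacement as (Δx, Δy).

(1.9, -1.6)

The red cube was at about (4.7, 4.3) and moved to about (6.6, 2.7).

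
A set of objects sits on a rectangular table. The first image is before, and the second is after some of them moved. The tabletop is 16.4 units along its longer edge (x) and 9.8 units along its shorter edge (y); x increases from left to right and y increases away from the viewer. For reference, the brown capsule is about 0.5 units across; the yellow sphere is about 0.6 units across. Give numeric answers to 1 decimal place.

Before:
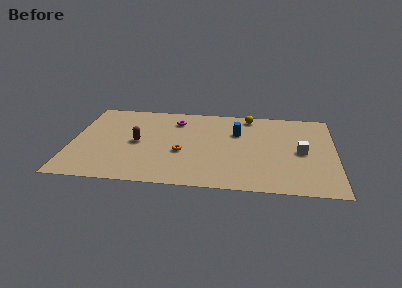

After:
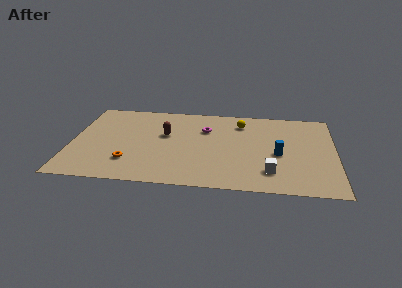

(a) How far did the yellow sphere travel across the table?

1.0

From (11.0, 8.7) to (10.5, 7.8), the yellow sphere covered √(0.5² + 0.9²) ≈ 1.0 units.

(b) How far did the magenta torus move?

2.1

From (6.4, 7.7) to (8.3, 6.8), the magenta torus covered √(1.9² + 0.9²) ≈ 2.1 units.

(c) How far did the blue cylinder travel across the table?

3.5

From (10.3, 6.6) to (12.9, 4.3), the blue cylinder covered √(2.6² + 2.3²) ≈ 3.5 units.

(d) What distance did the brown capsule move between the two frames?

2.0

The brown capsule was near (4.1, 4.8) before and (5.8, 5.9) after, so it travelled √(1.7² + 1.1²) ≈ 2.0 units.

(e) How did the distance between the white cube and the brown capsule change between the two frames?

-2.6

Before: roughly 10.2 units apart; after: 7.6. That's 2.6 units closer together.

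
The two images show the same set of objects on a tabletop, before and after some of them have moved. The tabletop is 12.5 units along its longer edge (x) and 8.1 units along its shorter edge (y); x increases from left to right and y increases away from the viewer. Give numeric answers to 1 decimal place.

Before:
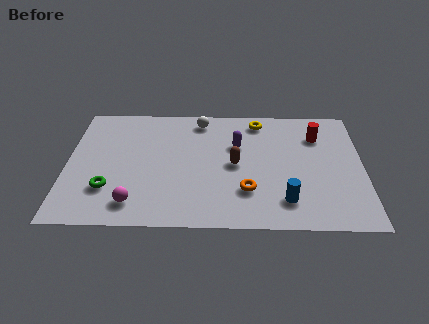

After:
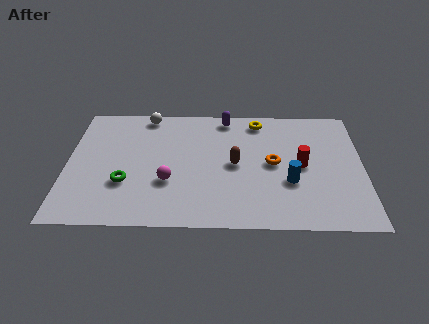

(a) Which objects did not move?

the brown capsule and the yellow torus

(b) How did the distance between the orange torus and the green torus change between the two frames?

+0.6

Before: roughly 5.8 units apart; after: 6.4. That's 0.6 units further apart.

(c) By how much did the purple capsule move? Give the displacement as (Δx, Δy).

(-0.5, 1.9)

The purple capsule was at about (7.2, 5.3) and moved to about (6.7, 7.2).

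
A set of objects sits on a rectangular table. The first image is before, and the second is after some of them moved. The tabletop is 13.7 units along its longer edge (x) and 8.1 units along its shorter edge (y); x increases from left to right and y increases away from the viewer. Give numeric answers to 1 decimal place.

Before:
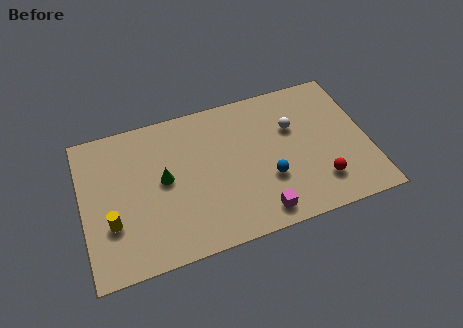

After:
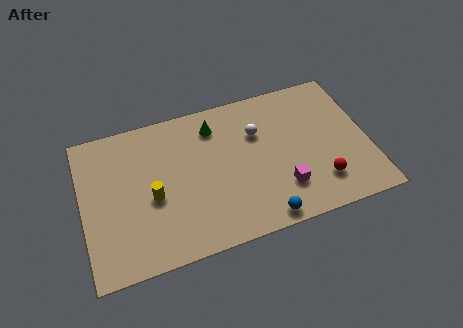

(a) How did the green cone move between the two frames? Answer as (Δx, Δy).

(2.6, 2.2)

From the two frames, the green cone sits at roughly (3.9, 4.3) before and (6.5, 6.5) after.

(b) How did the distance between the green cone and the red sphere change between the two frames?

-1.1

The distance was about 7.7 in the first image and 6.6 in the second, so they moved 1.1 units closer together.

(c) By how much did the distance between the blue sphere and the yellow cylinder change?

-1.8

Before: roughly 7.5 units apart; after: 5.7. That's 1.8 units closer together.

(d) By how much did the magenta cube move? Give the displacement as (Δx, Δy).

(1.2, 1.0)

The magenta cube was at about (8.2, 1.1) and moved to about (9.4, 2.1).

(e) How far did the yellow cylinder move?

2.2

The yellow cylinder was near (1.3, 2.7) before and (3.3, 3.5) after, so it travelled √(2.0² + 0.8²) ≈ 2.2 units.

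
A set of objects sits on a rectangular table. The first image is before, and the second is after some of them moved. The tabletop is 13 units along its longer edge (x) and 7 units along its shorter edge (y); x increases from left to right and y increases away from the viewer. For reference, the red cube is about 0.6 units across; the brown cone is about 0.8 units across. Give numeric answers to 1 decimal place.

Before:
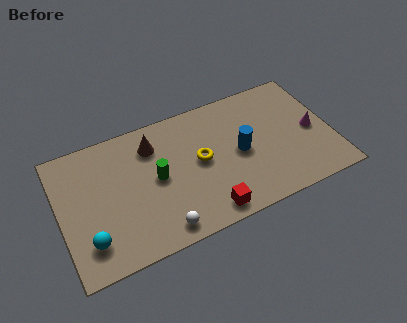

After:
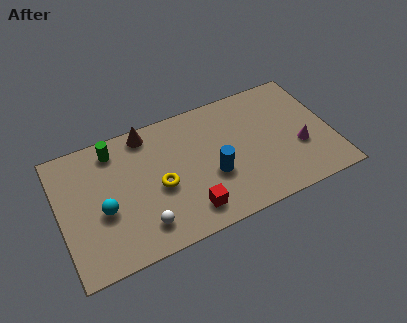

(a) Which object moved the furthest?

the green cylinder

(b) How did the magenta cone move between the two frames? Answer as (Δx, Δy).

(-0.7, -0.7)

The magenta cone was at about (12.1, 3.3) and moved to about (11.4, 2.6).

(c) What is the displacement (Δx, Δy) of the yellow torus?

(-2.0, -0.6)

From the two frames, the yellow torus sits at roughly (6.7, 3.7) before and (4.7, 3.1) after.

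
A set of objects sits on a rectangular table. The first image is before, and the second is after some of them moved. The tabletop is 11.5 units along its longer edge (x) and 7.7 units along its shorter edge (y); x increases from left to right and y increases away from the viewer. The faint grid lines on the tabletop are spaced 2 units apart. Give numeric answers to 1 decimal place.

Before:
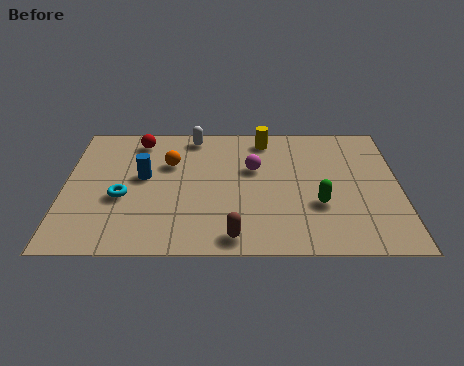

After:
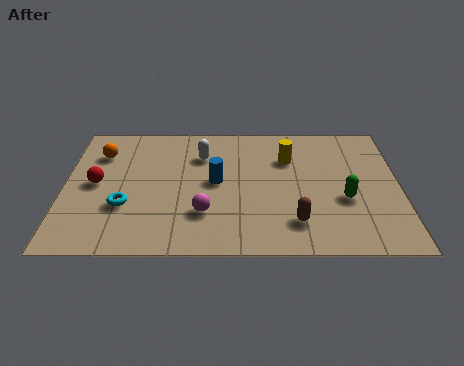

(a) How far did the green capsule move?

0.9

From (8.7, 2.7) to (9.6, 3.0), the green capsule covered √(0.9² + 0.3²) ≈ 0.9 units.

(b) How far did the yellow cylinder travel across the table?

1.4

The yellow cylinder was near (6.9, 6.6) before and (7.7, 5.4) after, so it travelled √(0.8² + 1.2²) ≈ 1.4 units.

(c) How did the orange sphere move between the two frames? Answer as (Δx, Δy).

(-2.4, 0.6)

The orange sphere started near (3.6, 5.1) and ended near (1.2, 5.7).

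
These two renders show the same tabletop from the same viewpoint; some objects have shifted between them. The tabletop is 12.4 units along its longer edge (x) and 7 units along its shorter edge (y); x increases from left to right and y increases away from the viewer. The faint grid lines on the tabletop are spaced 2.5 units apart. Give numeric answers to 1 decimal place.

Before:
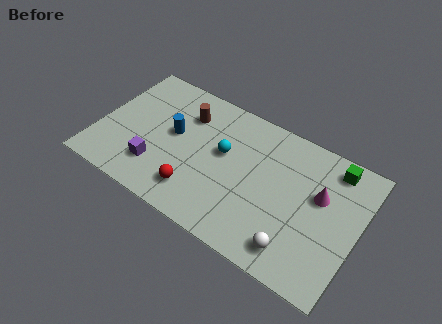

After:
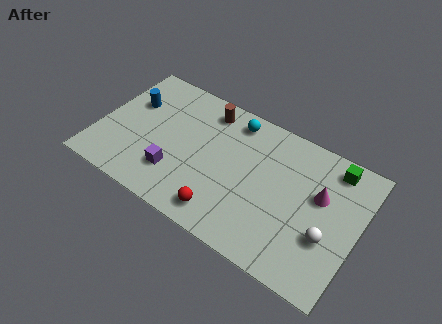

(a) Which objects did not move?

the magenta cone and the green cube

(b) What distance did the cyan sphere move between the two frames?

1.9

From (5.9, 4.1) to (6.1, 6.0), the cyan sphere covered √(0.2² + 1.9²) ≈ 1.9 units.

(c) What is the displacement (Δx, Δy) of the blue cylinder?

(-2.2, 0.7)

The blue cylinder started near (3.5, 3.9) and ended near (1.3, 4.6).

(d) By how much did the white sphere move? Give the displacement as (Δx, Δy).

(1.3, 1.3)

From the two frames, the white sphere sits at roughly (9.8, 1.2) before and (11.1, 2.5) after.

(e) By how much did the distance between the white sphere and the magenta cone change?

-1.3

The distance was about 3.2 in the first image and 1.9 in the second, so they moved 1.3 units closer together.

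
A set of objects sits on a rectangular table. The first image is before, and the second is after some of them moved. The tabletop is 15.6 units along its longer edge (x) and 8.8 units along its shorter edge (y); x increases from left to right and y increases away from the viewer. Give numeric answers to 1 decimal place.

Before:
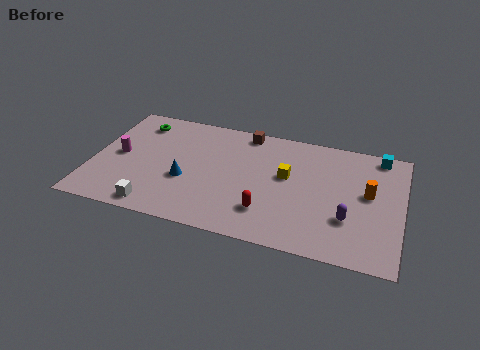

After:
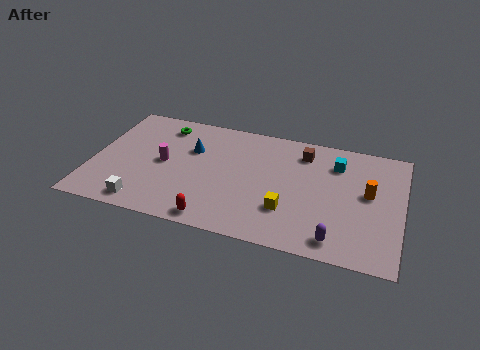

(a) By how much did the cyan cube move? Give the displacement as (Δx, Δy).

(-2.1, -1.2)

From the two frames, the cyan cube sits at roughly (14.3, 7.9) before and (12.2, 6.7) after.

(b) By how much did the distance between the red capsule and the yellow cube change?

+0.9

They were about 3.0 units apart before and 3.9 after — 0.9 units further apart.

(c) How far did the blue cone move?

2.4

From (4.8, 3.4) to (4.9, 5.8), the blue cone covered √(0.1² + 2.4²) ≈ 2.4 units.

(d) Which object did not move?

the orange cylinder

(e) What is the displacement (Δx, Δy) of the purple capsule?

(-0.5, -1.6)

The purple capsule was at about (13.0, 2.8) and moved to about (12.5, 1.2).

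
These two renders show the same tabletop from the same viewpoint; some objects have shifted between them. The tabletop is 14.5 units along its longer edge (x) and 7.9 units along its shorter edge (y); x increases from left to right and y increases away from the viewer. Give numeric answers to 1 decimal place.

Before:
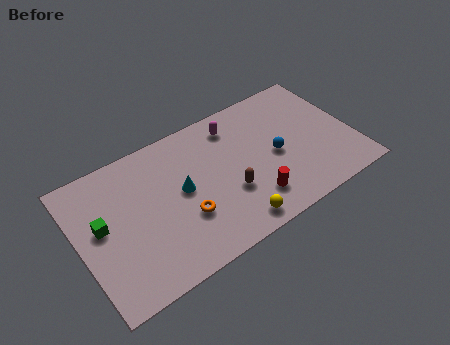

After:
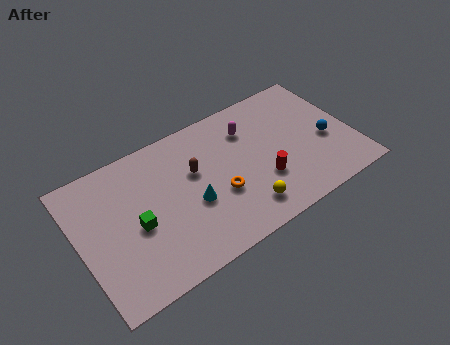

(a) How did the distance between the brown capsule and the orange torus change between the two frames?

-0.3

They were about 2.4 units apart before and 2.1 after — 0.3 units closer together.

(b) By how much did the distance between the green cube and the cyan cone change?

-1.3

Before: roughly 4.2 units apart; after: 2.9. That's 1.3 units closer together.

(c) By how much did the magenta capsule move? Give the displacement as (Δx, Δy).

(0.7, -0.6)

The magenta capsule was at about (8.6, 6.5) and moved to about (9.3, 5.9).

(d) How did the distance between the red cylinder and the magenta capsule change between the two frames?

-1.4

Before: roughly 4.7 units apart; after: 3.3. That's 1.4 units closer together.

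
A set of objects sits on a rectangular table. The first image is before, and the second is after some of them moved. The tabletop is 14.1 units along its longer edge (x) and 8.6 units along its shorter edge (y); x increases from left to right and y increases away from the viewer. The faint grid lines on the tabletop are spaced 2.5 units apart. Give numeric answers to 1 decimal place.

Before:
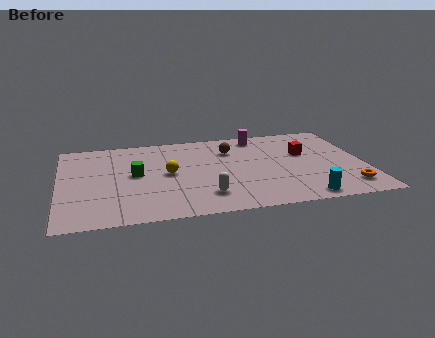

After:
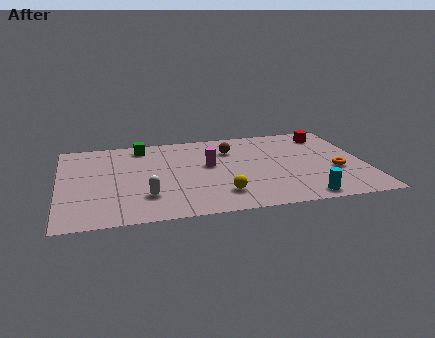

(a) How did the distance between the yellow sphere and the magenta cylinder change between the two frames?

-2.4

The distance was about 5.4 in the first image and 3.0 in the second, so they moved 2.4 units closer together.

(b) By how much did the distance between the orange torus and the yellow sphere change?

-3.0

Before: roughly 8.6 units apart; after: 5.6. That's 3.0 units closer together.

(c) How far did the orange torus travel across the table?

1.7

The orange torus was near (13.1, 1.6) before and (12.7, 3.3) after, so it travelled √(0.4² + 1.7²) ≈ 1.7 units.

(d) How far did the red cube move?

2.2

The red cube moved from about (11.4, 5.3) to (12.6, 7.1), a distance of √(1.2² + 1.8²) ≈ 2.2.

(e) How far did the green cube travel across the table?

2.8

From (3.5, 4.6) to (3.9, 7.4), the green cube covered √(0.4² + 2.8²) ≈ 2.8 units.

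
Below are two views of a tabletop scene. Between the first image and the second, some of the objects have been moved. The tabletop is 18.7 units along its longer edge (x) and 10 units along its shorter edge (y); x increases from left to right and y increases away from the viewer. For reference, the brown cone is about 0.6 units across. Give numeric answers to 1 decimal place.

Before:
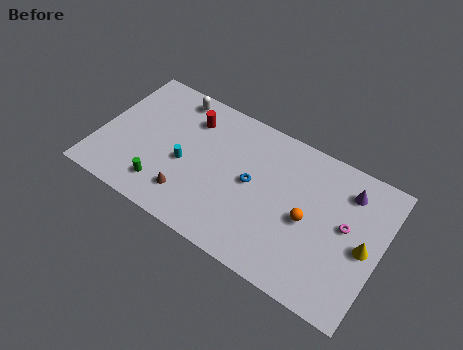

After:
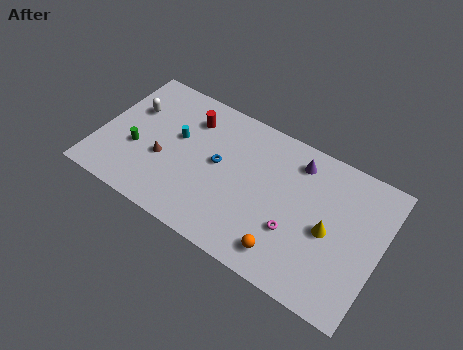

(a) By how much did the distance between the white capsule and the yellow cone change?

-0.3

The distance was about 14.0 in the first image and 13.7 in the second, so they moved 0.3 units closer together.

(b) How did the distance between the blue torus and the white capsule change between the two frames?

-0.7

The distance was about 6.9 in the first image and 6.2 in the second, so they moved 0.7 units closer together.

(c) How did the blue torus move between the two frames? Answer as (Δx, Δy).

(-2.3, 0.2)

The blue torus started near (10.2, 5.2) and ended near (7.9, 5.4).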